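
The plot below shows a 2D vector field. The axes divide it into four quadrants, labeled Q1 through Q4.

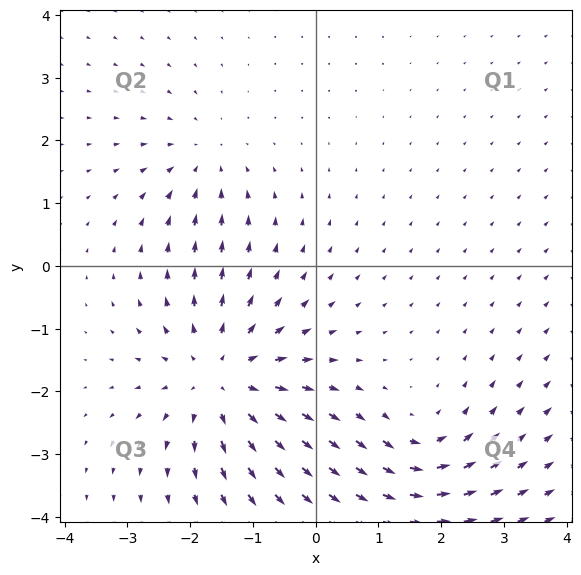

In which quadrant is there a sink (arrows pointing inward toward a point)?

The sink sits at approximately (-1.8, 1.7), which lies in quadrant Q2. The divergence there is about -3, negative as expected for a sink.

Q2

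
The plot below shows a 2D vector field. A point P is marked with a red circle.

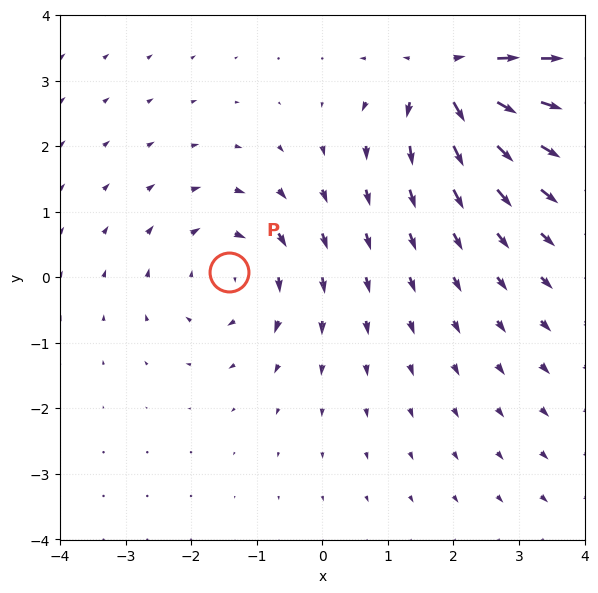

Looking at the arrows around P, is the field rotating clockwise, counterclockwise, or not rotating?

Near P at (-1.4, 0.1) the arrows circulate clockwise. The curl (z-component) there is about -3; negative curl means clockwise rotation.

clockwise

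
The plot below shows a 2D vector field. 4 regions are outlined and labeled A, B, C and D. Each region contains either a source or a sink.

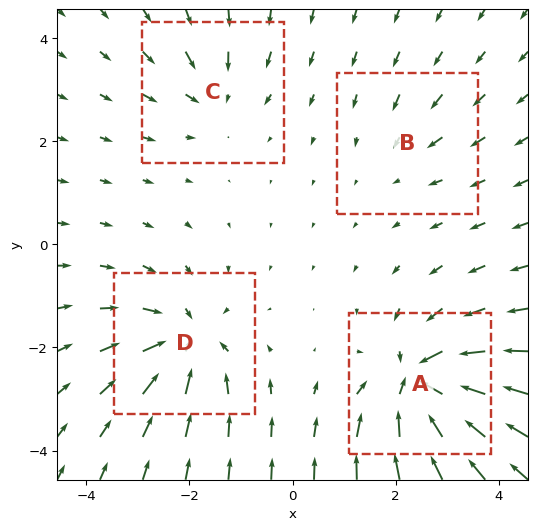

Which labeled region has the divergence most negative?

Divergence at each region's feature centre — A: about -8, B: about -2, C: about -4, D: about -6. Region A is most negative.

A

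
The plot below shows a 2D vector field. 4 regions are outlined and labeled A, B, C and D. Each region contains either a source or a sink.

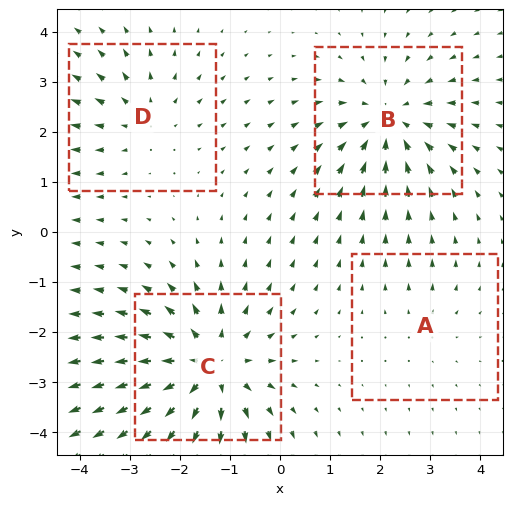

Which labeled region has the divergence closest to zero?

A

Divergence at each region's feature centre — A: about +2, B: about -5, C: about +6, D: about +3. Region A is closest to zero.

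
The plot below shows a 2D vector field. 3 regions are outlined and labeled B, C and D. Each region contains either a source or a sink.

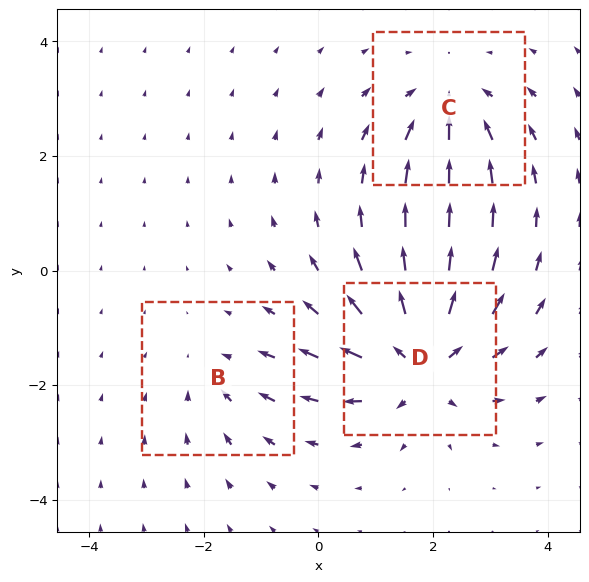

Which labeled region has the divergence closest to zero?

Divergence at each region's feature centre — B: about -2, C: about -3, D: about +5. Region B is closest to zero.

B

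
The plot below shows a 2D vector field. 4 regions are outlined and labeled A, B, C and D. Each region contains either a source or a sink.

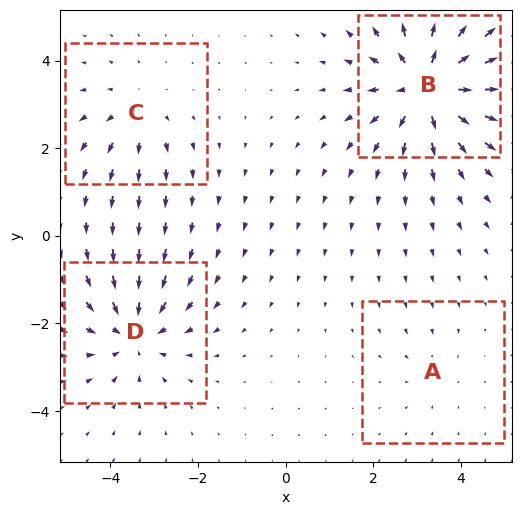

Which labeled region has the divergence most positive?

Divergence at each region's feature centre — A: about -2, B: about +7, C: about +3, D: about -5. Region B is most positive.

B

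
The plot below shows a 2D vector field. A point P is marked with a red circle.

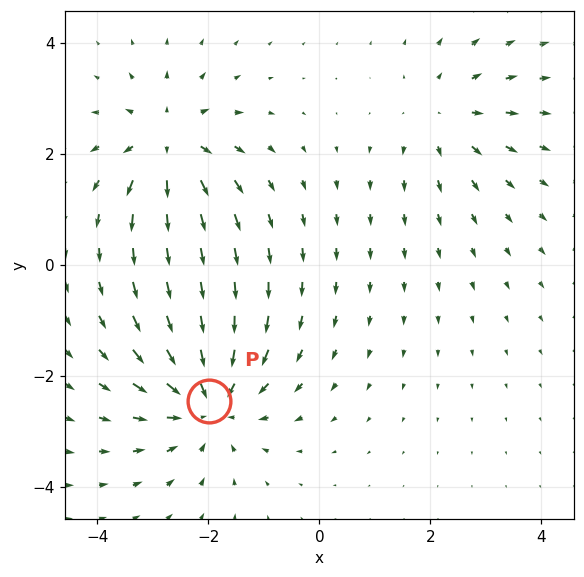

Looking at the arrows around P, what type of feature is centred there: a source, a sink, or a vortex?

sink

At P (-2.0, -2.5) the arrows converge inward. Divergence about -4, curl ≈0 — negative divergence with near-zero curl is a sink.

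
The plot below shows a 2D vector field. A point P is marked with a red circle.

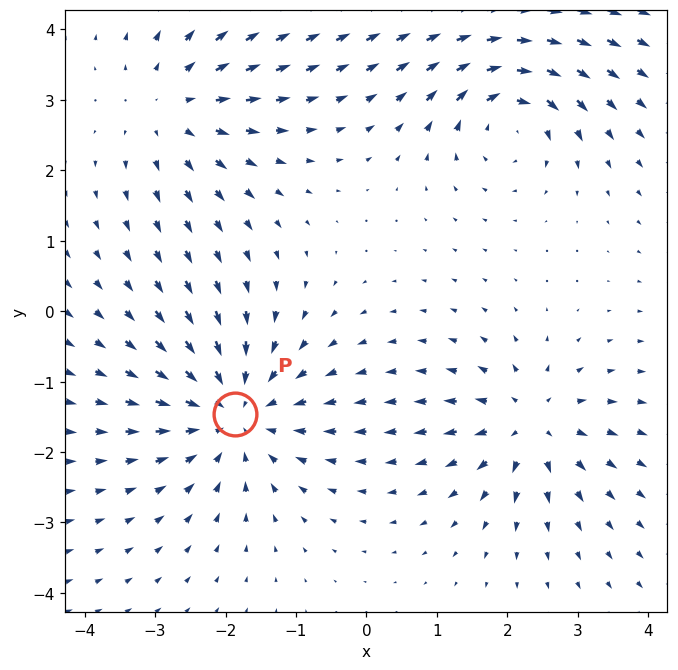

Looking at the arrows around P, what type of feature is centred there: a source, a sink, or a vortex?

sink

At P (-1.9, -1.5) the arrows converge inward. Divergence about -5, curl ≈0 — negative divergence with near-zero curl is a sink.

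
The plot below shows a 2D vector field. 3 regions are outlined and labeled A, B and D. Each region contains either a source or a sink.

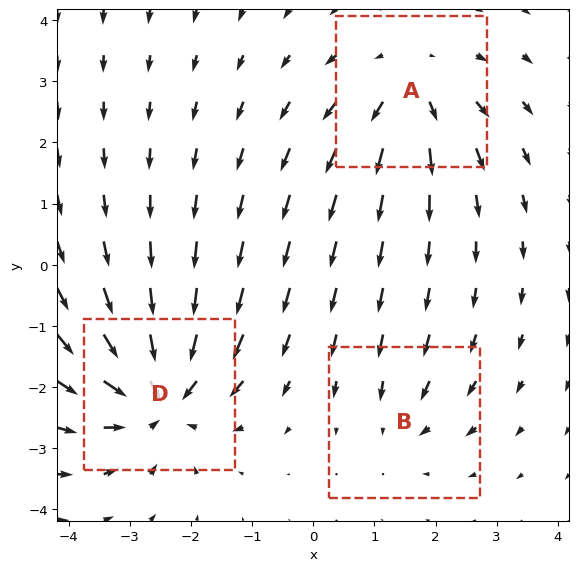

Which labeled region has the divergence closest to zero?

Divergence at each region's feature centre — A: about +4, B: about -2, D: about -5. Region B is closest to zero.

B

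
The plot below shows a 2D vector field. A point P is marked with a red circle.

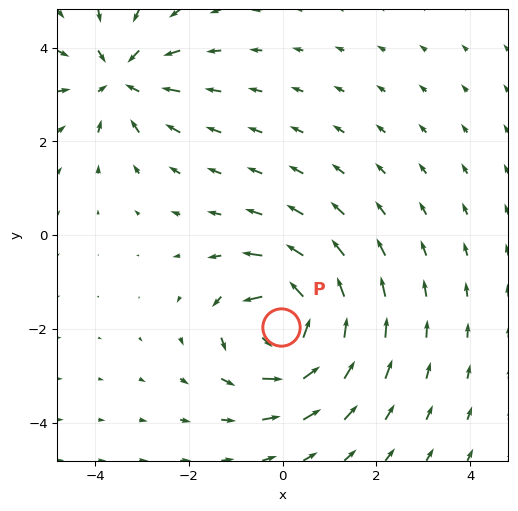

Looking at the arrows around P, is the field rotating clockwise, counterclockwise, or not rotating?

Near P at (-0.0, -2.0) the arrows circulate counterclockwise. The curl (z-component) there is about +6; positive curl means counterclockwise rotation.

counterclockwise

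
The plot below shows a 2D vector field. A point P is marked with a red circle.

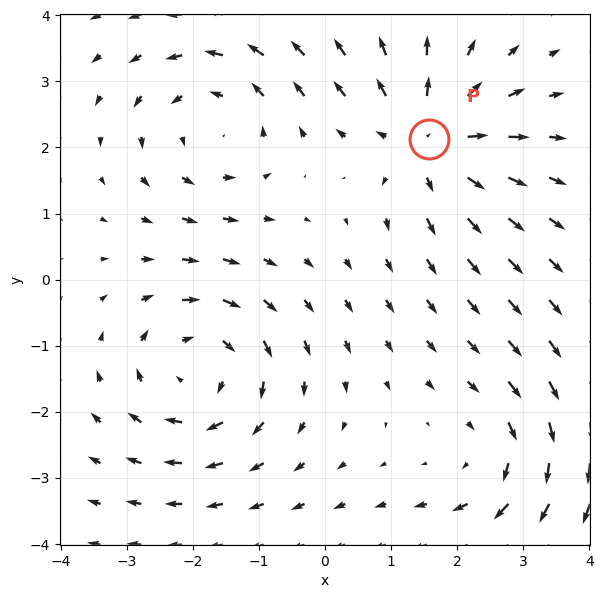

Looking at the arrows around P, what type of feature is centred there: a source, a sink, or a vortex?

At P (1.6, 2.1) the arrows spread outward. Divergence about +4, curl ≈0 — positive divergence with near-zero curl is a source.

source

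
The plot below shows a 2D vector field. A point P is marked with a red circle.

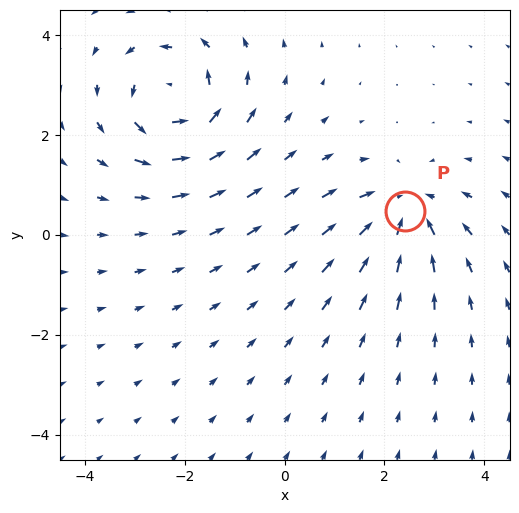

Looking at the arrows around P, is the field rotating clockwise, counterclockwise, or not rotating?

Near P at (2.4, 0.5) the arrows show no circulation. The curl there is ≈0.

not rotating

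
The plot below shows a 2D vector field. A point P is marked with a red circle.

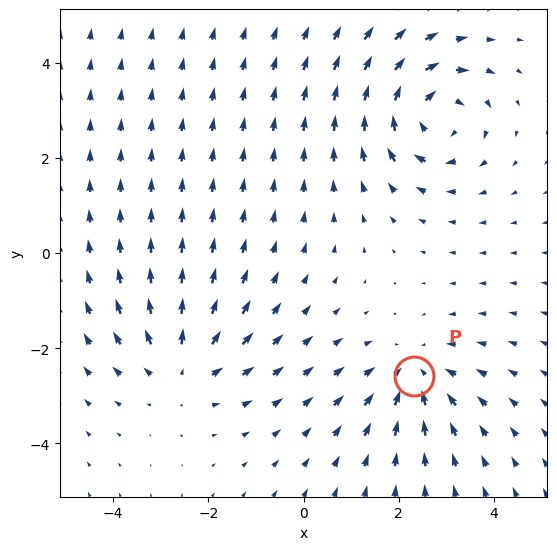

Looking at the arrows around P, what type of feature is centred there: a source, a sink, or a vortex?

sink

At P (2.3, -2.6) the arrows converge inward. Divergence about -3, curl ≈0 — negative divergence with near-zero curl is a sink.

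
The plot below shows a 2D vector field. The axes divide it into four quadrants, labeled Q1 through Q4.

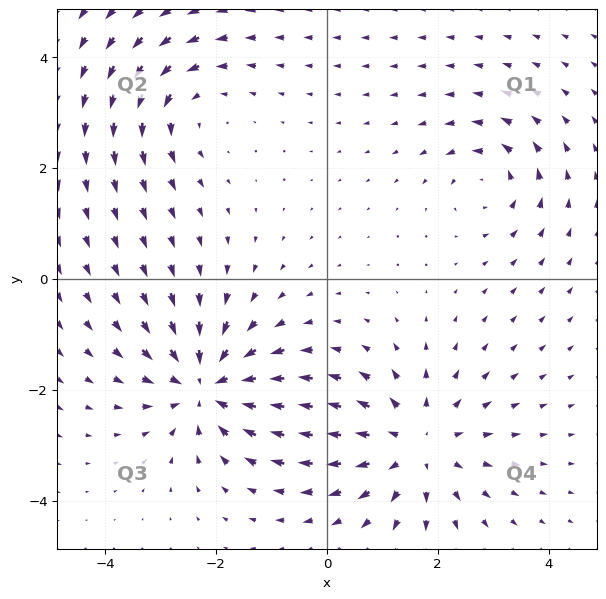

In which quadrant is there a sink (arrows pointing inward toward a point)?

The sink sits at approximately (-2.2, -1.9), which lies in quadrant Q3. The divergence there is about -5, negative as expected for a sink.

Q3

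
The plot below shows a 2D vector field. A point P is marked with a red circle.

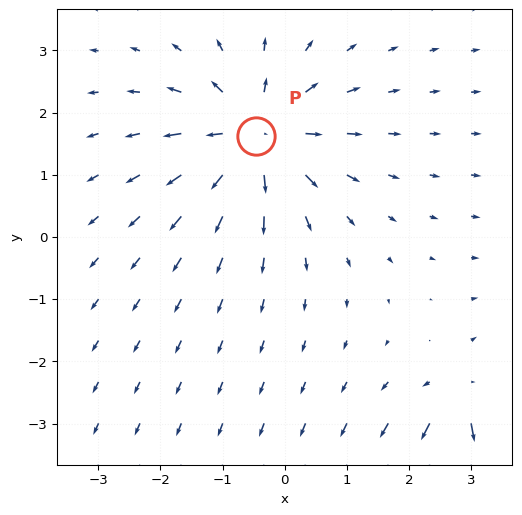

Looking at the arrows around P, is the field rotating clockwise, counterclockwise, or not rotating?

not rotating

Near P at (-0.5, 1.6) the arrows show no circulation. The curl there is ≈0.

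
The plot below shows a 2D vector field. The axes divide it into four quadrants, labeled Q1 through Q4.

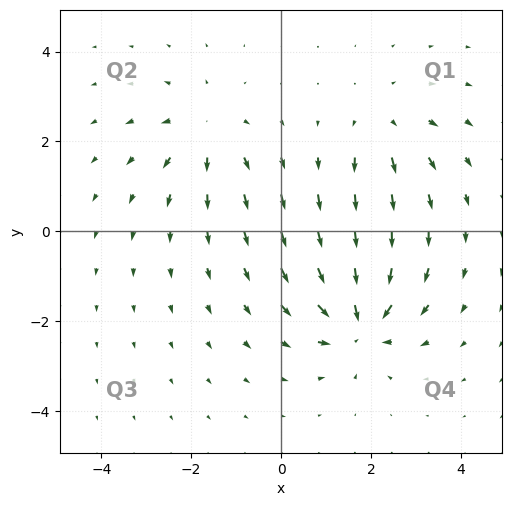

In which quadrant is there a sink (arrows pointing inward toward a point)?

The sink sits at approximately (1.7, -2.0), which lies in quadrant Q4. The divergence there is about -6, negative as expected for a sink.

Q4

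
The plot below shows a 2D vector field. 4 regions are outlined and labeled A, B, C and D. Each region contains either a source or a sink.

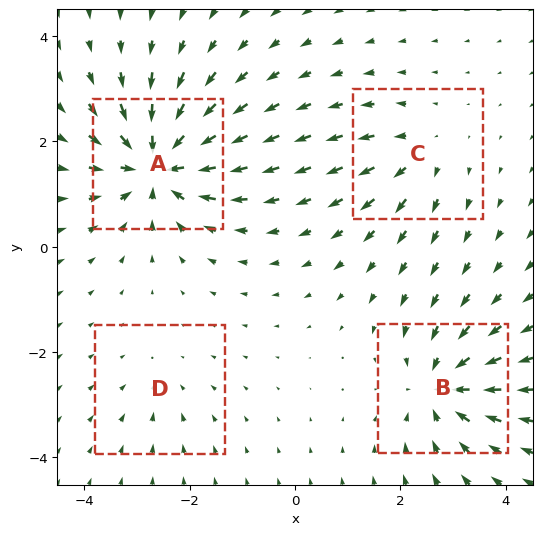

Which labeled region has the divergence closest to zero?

D

Divergence at each region's feature centre — A: about -8, B: about -6, C: about +4, D: about -2. Region D is closest to zero.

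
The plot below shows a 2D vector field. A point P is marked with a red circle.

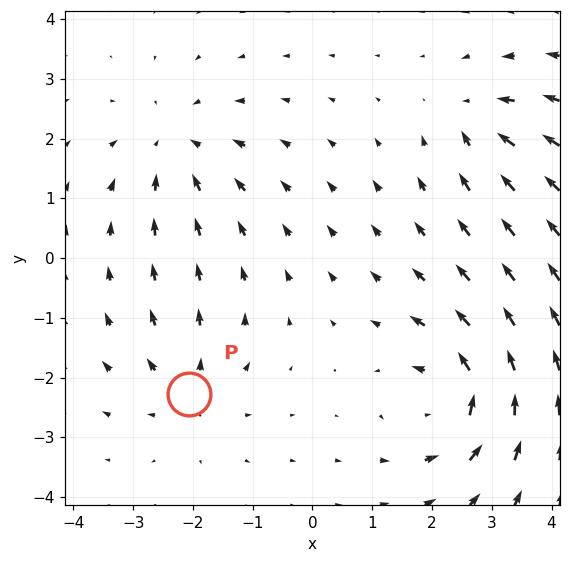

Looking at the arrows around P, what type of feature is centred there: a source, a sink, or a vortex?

source

At P (-2.1, -2.3) the arrows spread outward. Divergence about +3, curl ≈0 — positive divergence with near-zero curl is a source.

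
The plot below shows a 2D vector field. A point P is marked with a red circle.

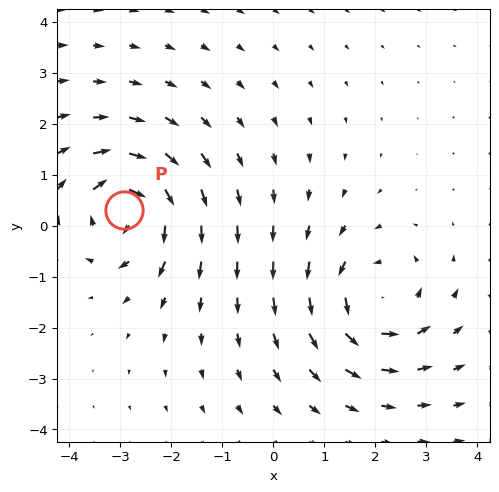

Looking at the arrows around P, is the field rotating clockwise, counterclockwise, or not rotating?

Near P at (-2.9, 0.3) the arrows circulate clockwise. The curl (z-component) there is about -6; negative curl means clockwise rotation.

clockwise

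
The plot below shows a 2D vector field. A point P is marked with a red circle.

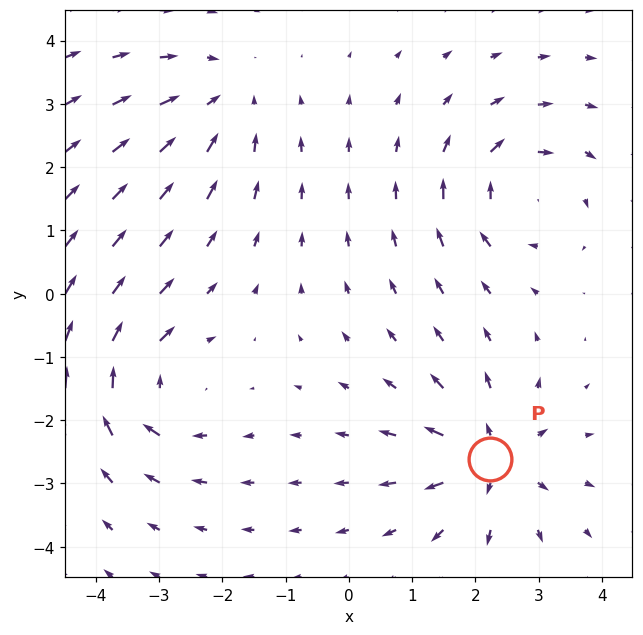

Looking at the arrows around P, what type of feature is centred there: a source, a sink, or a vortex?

At P (2.2, -2.6) the arrows spread outward. Divergence about +5, curl ≈0 — positive divergence with near-zero curl is a source.

source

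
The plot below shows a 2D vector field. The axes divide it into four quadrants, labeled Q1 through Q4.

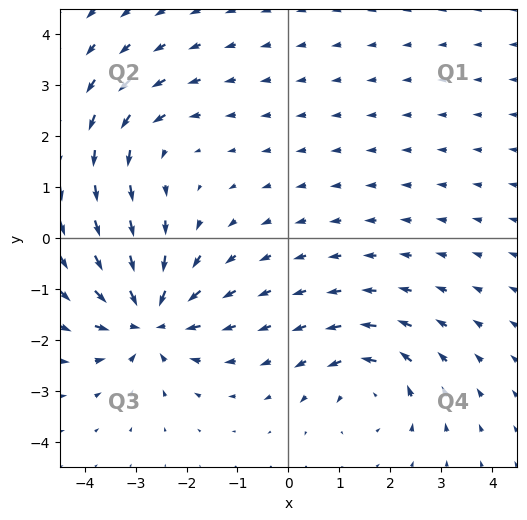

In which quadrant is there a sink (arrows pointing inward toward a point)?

Q3

The sink sits at approximately (-2.7, -1.6), which lies in quadrant Q3. The divergence there is about -6, negative as expected for a sink.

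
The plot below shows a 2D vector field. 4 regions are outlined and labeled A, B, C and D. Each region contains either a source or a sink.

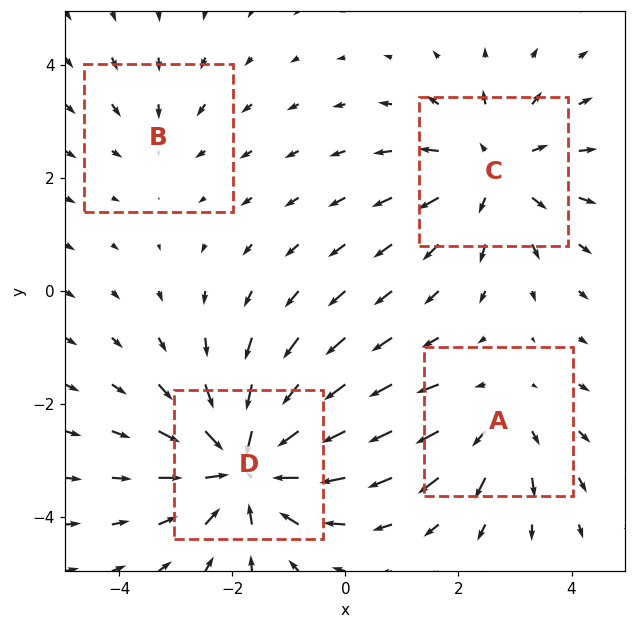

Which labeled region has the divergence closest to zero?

B

Divergence at each region's feature centre — A: about +3, B: about -2, C: about +4, D: about -6. Region B is closest to zero.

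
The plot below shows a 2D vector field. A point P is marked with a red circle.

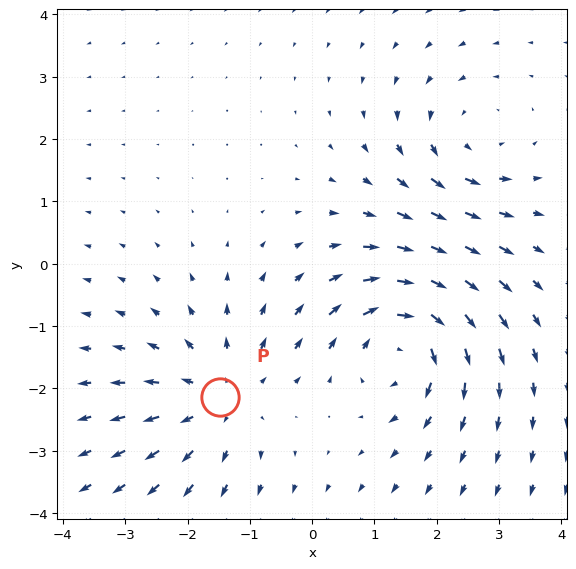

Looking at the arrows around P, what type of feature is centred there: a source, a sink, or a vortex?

source

At P (-1.5, -2.1) the arrows spread outward. Divergence about +3, curl ≈0 — positive divergence with near-zero curl is a source.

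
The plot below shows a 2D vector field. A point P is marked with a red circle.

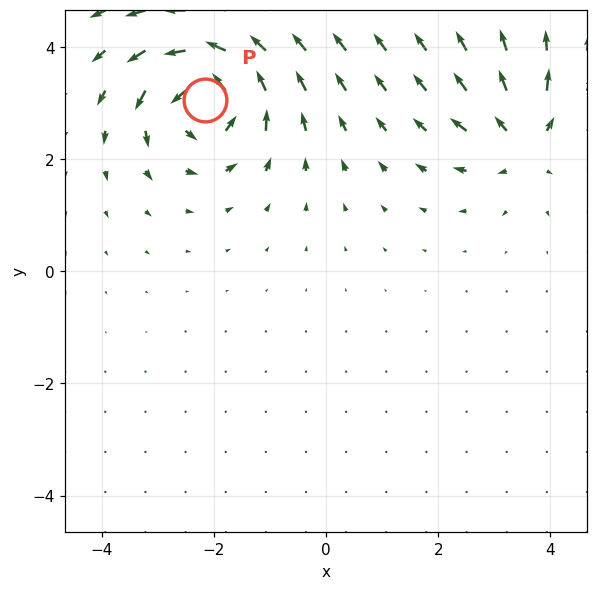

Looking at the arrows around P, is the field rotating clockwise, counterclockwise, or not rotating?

counterclockwise

Near P at (-2.2, 3.1) the arrows circulate counterclockwise. The curl (z-component) there is about +7; positive curl means counterclockwise rotation.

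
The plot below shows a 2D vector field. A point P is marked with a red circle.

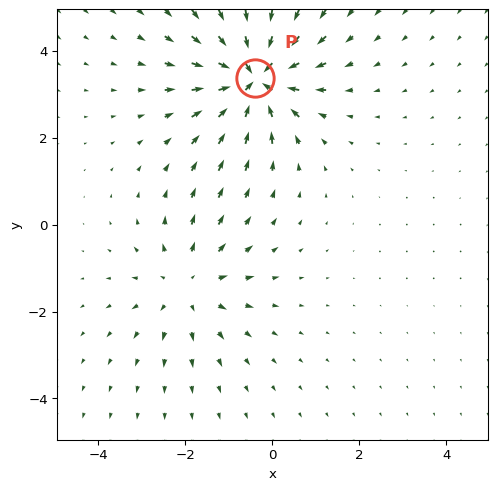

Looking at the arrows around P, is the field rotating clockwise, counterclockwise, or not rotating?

not rotating

Near P at (-0.4, 3.4) the arrows show no circulation. The curl there is ≈0.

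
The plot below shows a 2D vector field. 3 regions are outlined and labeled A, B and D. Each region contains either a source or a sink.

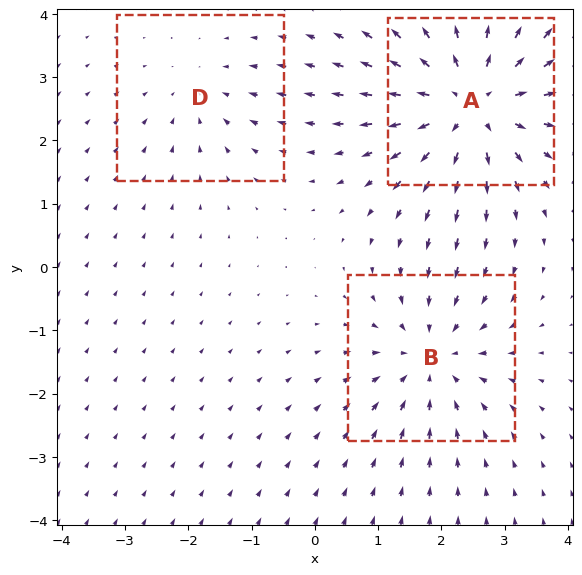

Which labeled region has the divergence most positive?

A

Divergence at each region's feature centre — A: about +5, B: about -3, D: about -2. Region A is most positive.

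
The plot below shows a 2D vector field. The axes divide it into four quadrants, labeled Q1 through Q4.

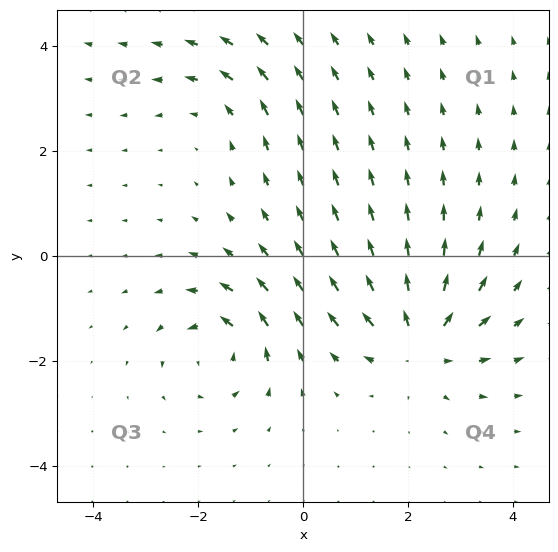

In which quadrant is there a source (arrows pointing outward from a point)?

Q4

The source sits at approximately (2.2, -1.6), which lies in quadrant Q4. The divergence there is about +5, positive as expected for a source.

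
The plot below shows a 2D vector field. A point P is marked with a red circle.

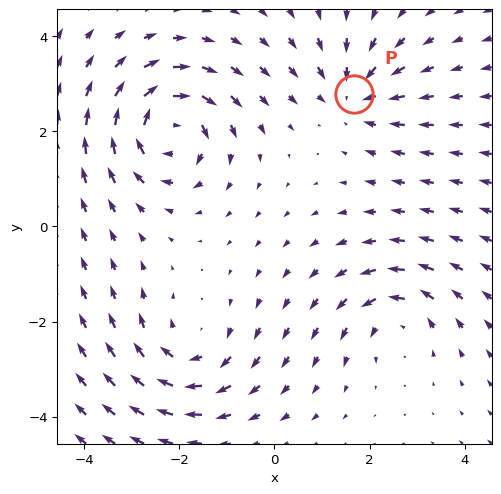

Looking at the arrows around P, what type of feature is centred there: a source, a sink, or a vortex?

At P (1.7, 2.8) the arrows converge inward. Divergence about -3, curl ≈0 — negative divergence with near-zero curl is a sink.

sink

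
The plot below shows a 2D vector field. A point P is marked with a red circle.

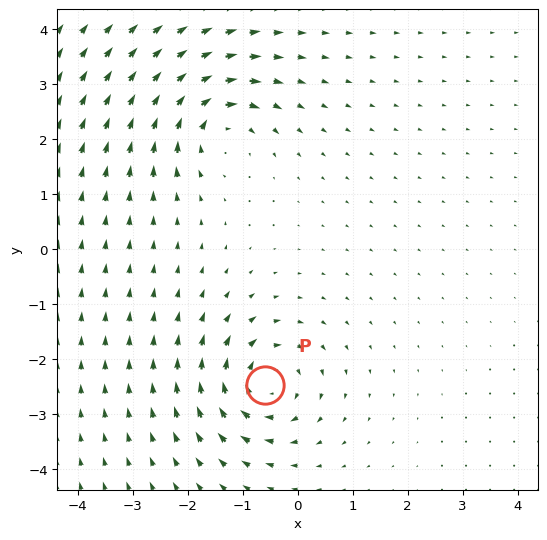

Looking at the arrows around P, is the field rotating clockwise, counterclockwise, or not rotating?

clockwise

Near P at (-0.6, -2.5) the arrows circulate clockwise. The curl (z-component) there is about -6; negative curl means clockwise rotation.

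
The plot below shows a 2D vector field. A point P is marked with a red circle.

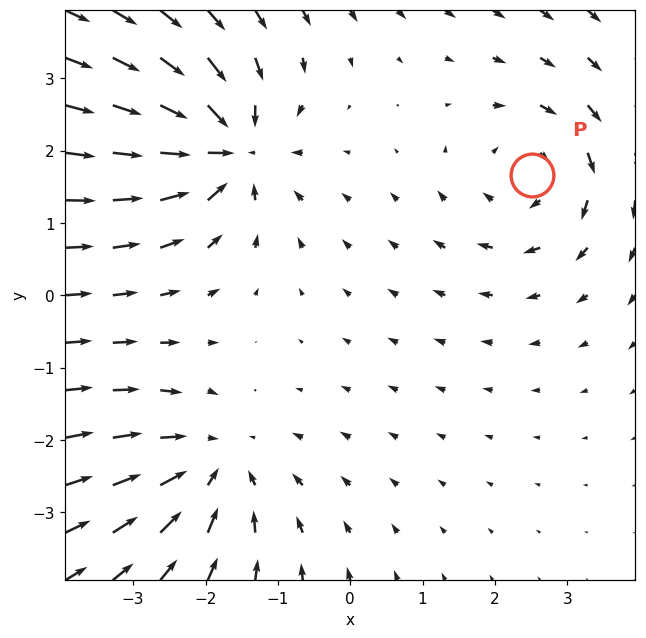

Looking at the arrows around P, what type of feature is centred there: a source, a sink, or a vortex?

At P (2.5, 1.7) the arrows circulate clockwise. Divergence ≈0, curl about -3 — near-zero divergence with nonzero curl is a vortex.

vortex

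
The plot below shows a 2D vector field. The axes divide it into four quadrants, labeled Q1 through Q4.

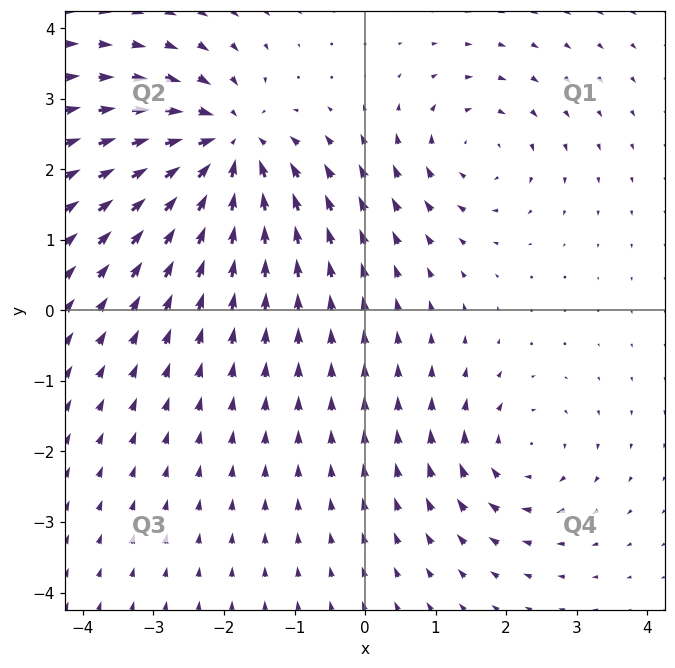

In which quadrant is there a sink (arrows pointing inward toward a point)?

The sink sits at approximately (-1.9, 2.3), which lies in quadrant Q2. The divergence there is about -6, negative as expected for a sink.

Q2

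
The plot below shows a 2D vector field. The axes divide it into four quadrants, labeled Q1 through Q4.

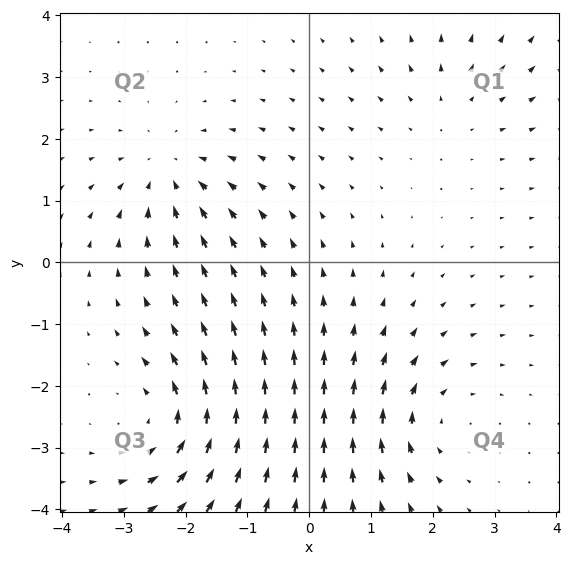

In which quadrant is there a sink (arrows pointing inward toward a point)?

Q2

The sink sits at approximately (-2.3, 1.4), which lies in quadrant Q2. The divergence there is about -4, negative as expected for a sink.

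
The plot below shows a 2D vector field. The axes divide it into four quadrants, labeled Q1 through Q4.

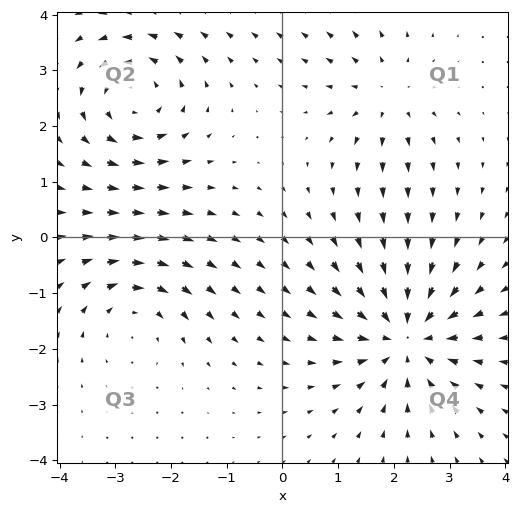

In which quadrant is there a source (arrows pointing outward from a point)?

Q1

The source sits at approximately (1.9, 2.5), which lies in quadrant Q1. The divergence there is about +3, positive as expected for a source.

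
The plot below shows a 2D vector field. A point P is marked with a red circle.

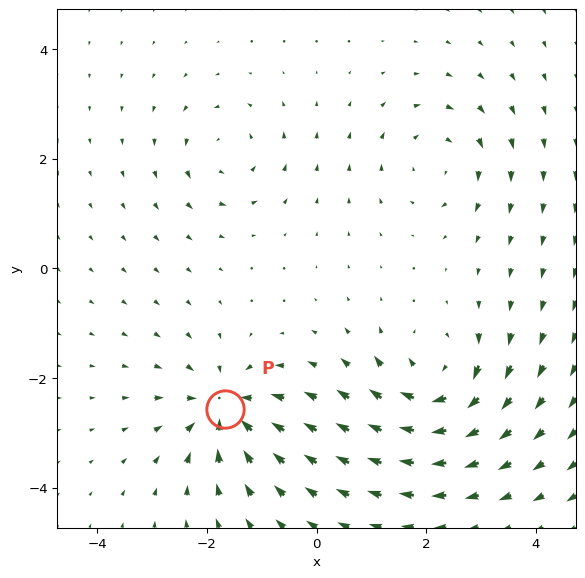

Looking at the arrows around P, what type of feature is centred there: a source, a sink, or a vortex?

sink

At P (-1.7, -2.6) the arrows converge inward. Divergence about -6, curl ≈0 — negative divergence with near-zero curl is a sink.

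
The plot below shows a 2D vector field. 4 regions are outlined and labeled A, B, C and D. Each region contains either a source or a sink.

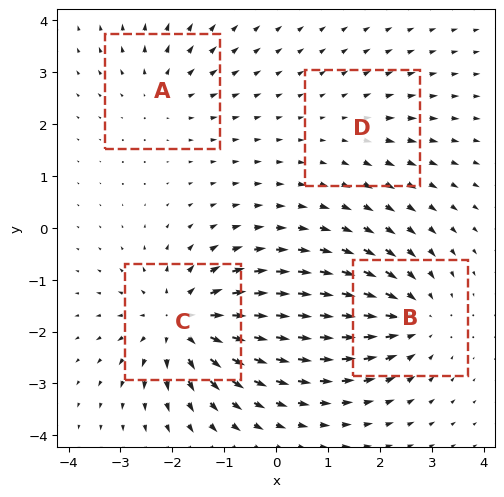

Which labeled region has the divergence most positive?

C

Divergence at each region's feature centre — A: about +3, B: about -5, C: about +7, D: about +2. Region C is most positive.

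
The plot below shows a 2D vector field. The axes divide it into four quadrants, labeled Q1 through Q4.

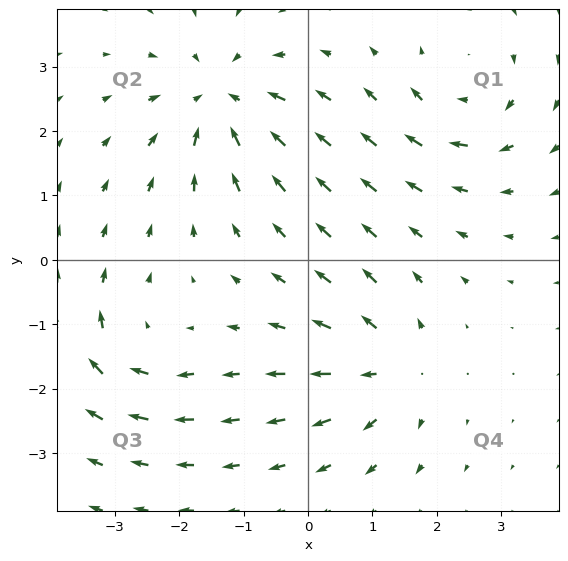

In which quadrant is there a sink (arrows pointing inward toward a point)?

Q2

The sink sits at approximately (-1.4, 2.5), which lies in quadrant Q2. The divergence there is about -5, negative as expected for a sink.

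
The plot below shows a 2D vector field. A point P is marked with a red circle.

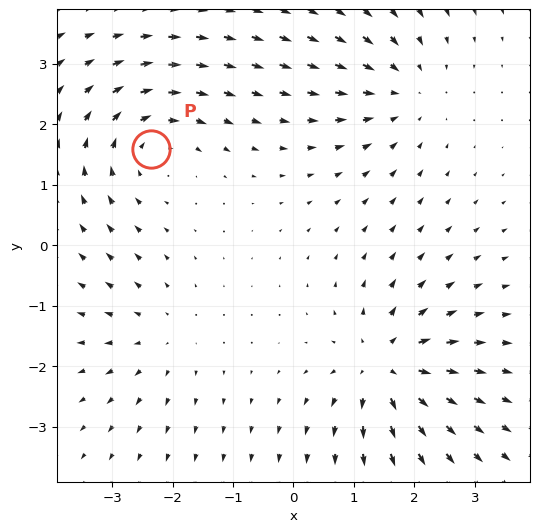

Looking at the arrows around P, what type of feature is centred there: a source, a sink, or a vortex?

vortex

At P (-2.4, 1.6) the arrows circulate clockwise. Divergence ≈0, curl about -4 — near-zero divergence with nonzero curl is a vortex.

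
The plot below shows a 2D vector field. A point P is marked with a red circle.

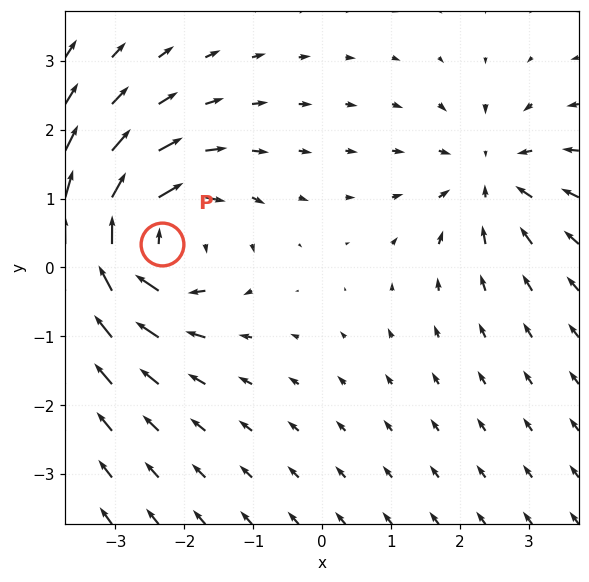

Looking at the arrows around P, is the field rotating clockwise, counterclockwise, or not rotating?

Near P at (-2.3, 0.3) the arrows circulate clockwise. The curl (z-component) there is about -5; negative curl means clockwise rotation.

clockwise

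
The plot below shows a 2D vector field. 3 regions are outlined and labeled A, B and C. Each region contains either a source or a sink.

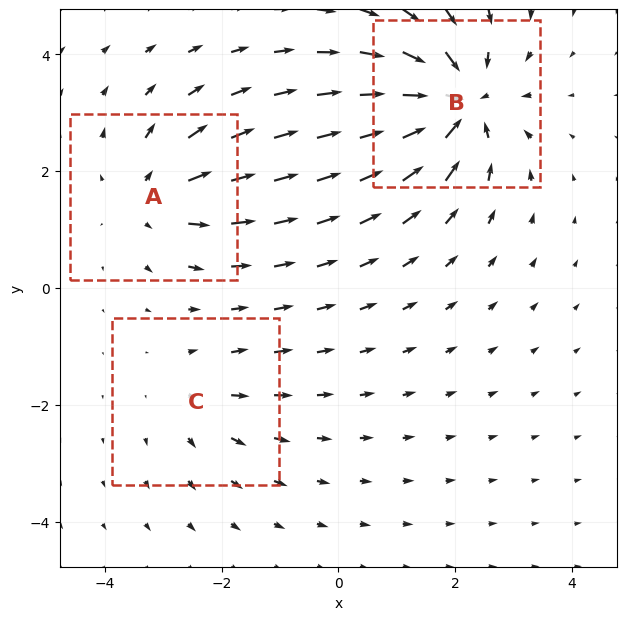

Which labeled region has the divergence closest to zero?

C

Divergence at each region's feature centre — A: about +3, B: about -6, C: about +2. Region C is closest to zero.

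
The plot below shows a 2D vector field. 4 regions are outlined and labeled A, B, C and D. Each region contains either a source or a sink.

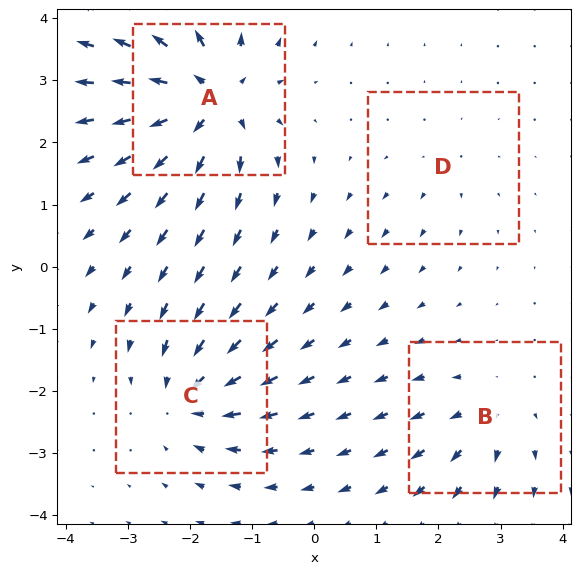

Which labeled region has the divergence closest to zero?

D

Divergence at each region's feature centre — A: about +9, B: about +4, C: about -6, D: about +2. Region D is closest to zero.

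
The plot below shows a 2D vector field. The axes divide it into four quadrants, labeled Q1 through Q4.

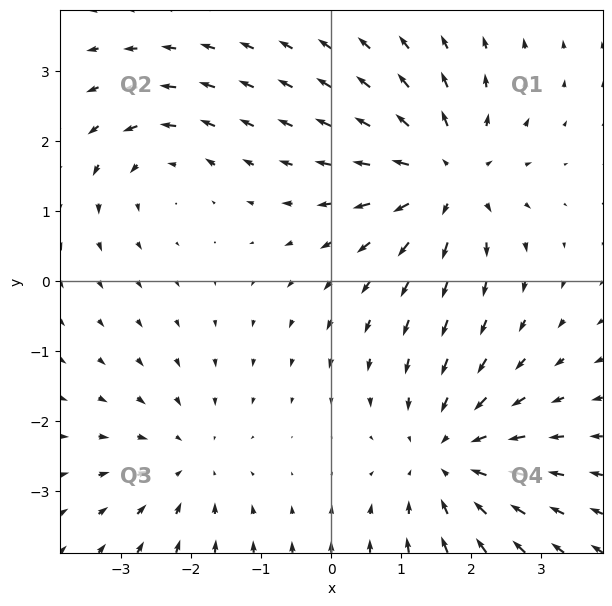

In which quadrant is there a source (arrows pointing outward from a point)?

Q1

The source sits at approximately (1.6, 1.5), which lies in quadrant Q1. The divergence there is about +5, positive as expected for a source.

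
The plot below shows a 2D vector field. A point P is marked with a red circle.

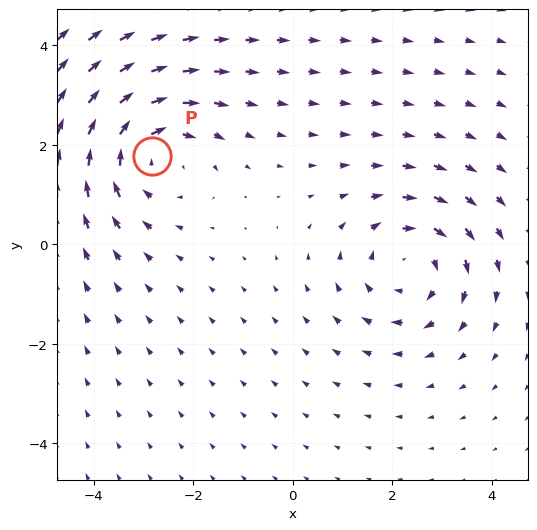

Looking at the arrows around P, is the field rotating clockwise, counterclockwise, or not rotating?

clockwise

Near P at (-2.8, 1.8) the arrows circulate clockwise. The curl (z-component) there is about -4; negative curl means clockwise rotation.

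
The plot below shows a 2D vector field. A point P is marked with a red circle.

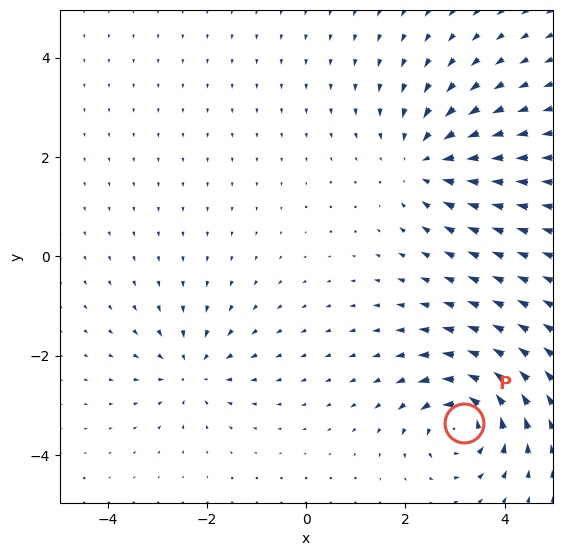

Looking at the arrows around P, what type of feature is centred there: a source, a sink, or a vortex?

At P (3.2, -3.4) the arrows circulate counterclockwise. Divergence ≈0, curl about +6 — near-zero divergence with nonzero curl is a vortex.

vortex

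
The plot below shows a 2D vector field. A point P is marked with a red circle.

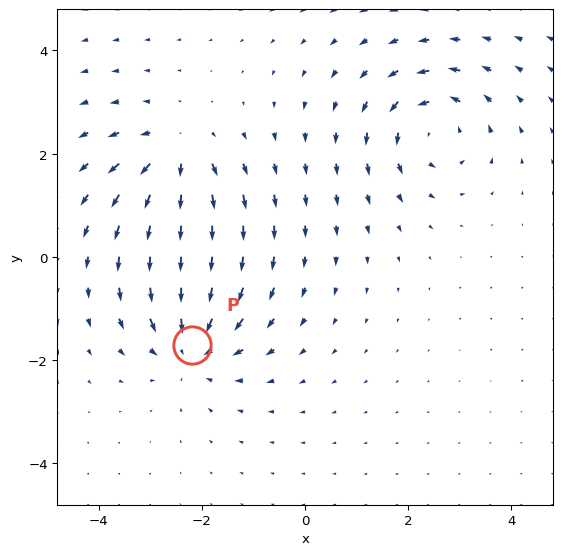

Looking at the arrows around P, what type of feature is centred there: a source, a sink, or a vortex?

At P (-2.2, -1.7) the arrows converge inward. Divergence about -5, curl ≈0 — negative divergence with near-zero curl is a sink.

sink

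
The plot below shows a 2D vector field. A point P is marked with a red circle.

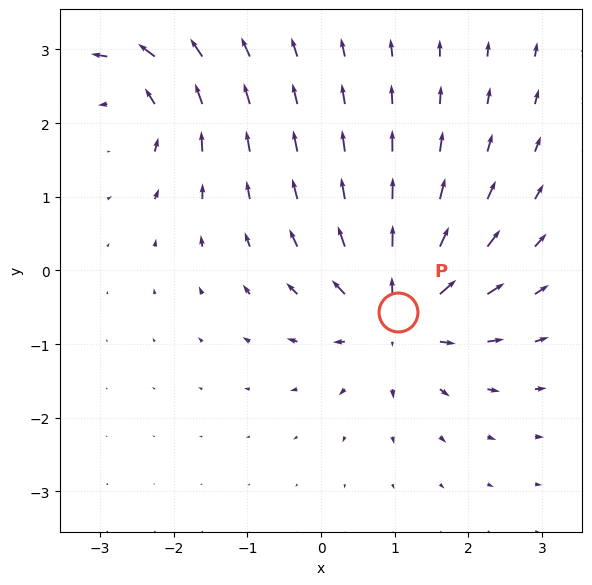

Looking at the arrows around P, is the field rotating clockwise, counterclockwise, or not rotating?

not rotating

Near P at (1.0, -0.6) the arrows show no circulation. The curl there is ≈0.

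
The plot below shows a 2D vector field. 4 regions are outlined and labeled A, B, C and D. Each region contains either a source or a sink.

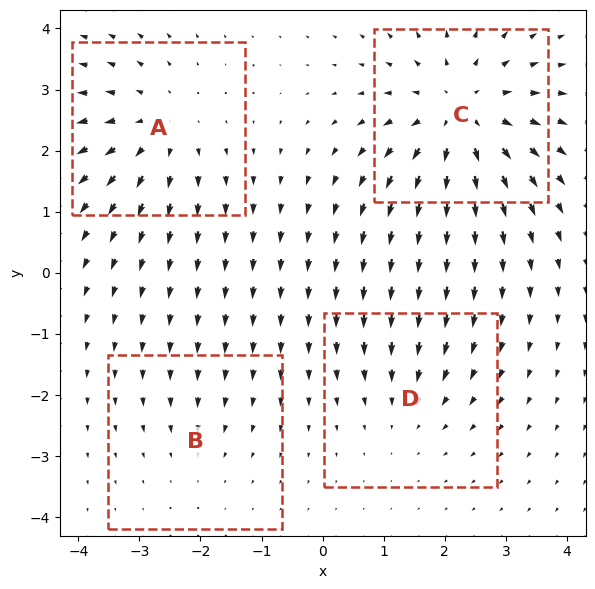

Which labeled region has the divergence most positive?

Divergence at each region's feature centre — A: about +4, B: about -2, C: about +6, D: about -3. Region C is most positive.

C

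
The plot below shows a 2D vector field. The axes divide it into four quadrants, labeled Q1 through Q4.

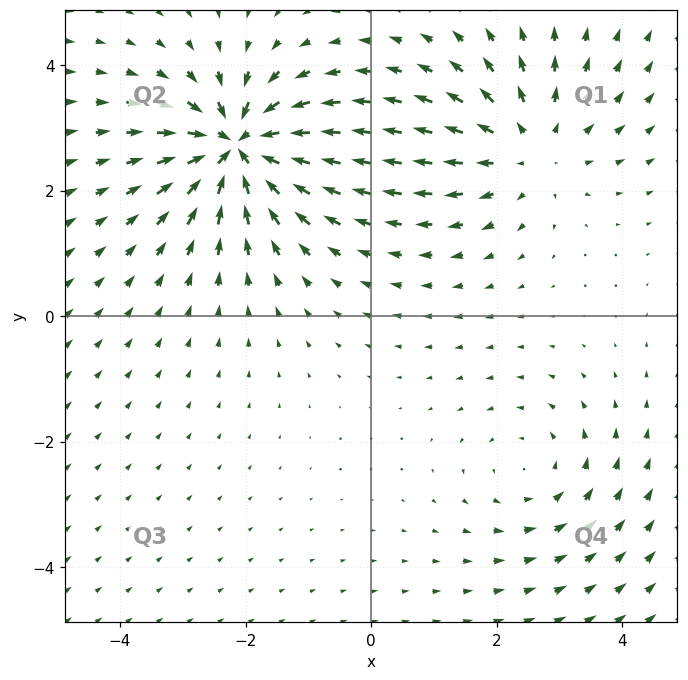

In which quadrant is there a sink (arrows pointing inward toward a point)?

Q2

The sink sits at approximately (-2.1, 2.7), which lies in quadrant Q2. The divergence there is about -7, negative as expected for a sink.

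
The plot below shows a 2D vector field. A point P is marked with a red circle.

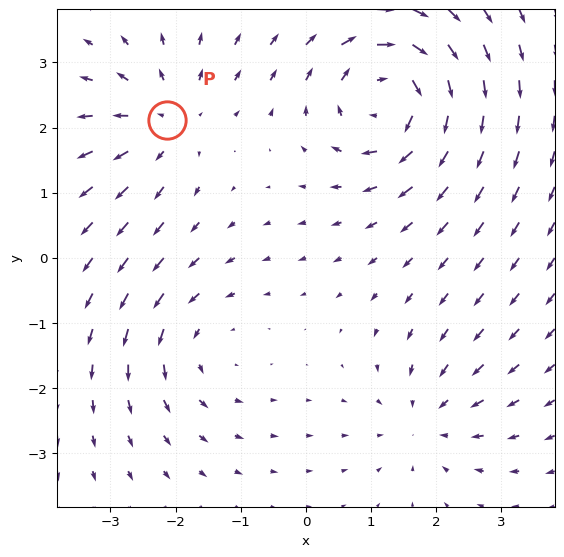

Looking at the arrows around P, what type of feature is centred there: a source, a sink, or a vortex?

source

At P (-2.1, 2.1) the arrows spread outward. Divergence about +4, curl ≈0 — positive divergence with near-zero curl is a source.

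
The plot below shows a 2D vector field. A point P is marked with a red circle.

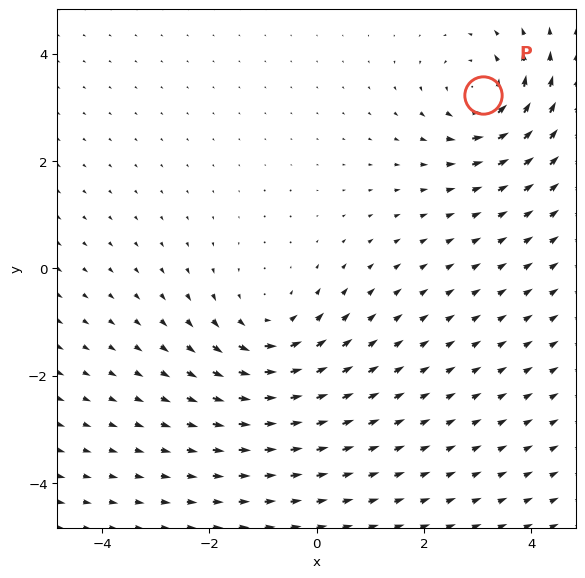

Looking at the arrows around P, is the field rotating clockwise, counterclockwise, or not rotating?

Near P at (3.1, 3.2) the arrows circulate counterclockwise. The curl (z-component) there is about +4; positive curl means counterclockwise rotation.

counterclockwise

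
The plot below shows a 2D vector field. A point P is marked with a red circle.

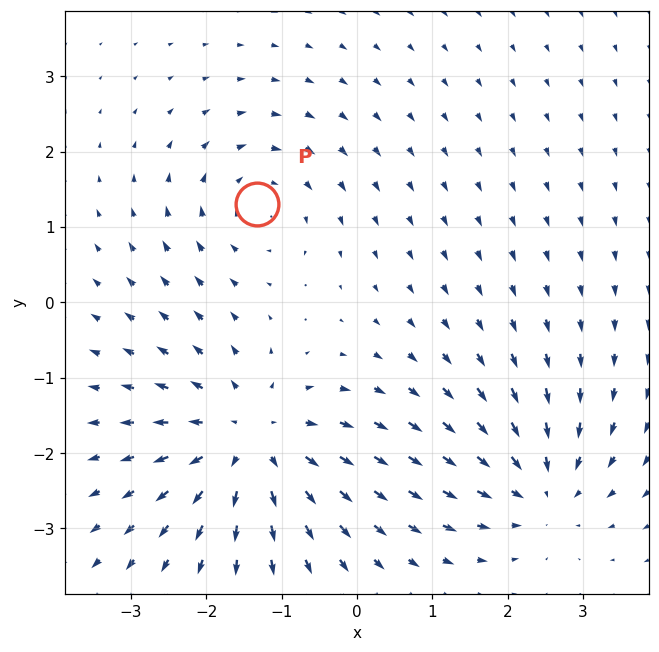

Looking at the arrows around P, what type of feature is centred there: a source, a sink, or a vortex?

At P (-1.3, 1.3) the arrows circulate clockwise. Divergence ≈0, curl about -3 — near-zero divergence with nonzero curl is a vortex.

vortex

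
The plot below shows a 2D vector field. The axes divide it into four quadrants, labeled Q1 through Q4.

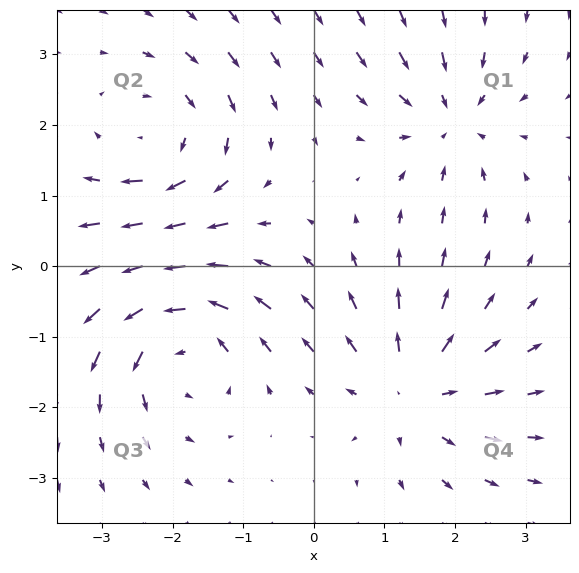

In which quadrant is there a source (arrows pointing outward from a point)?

The source sits at approximately (1.4, -1.7), which lies in quadrant Q4. The divergence there is about +5, positive as expected for a source.

Q4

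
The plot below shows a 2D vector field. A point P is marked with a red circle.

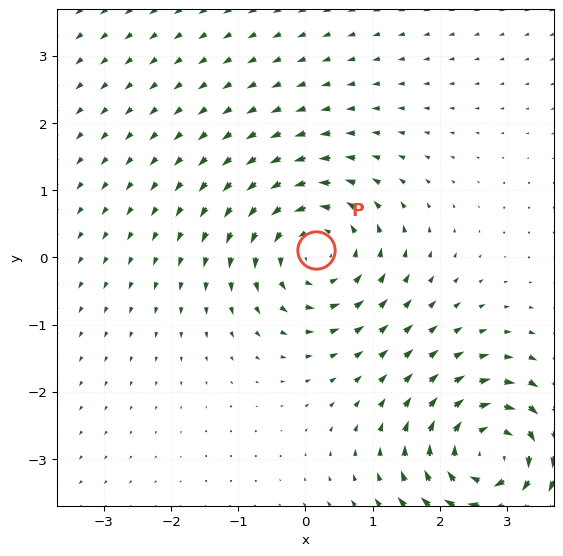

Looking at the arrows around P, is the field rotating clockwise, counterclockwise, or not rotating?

counterclockwise

Near P at (0.2, 0.1) the arrows circulate counterclockwise. The curl (z-component) there is about +3; positive curl means counterclockwise rotation.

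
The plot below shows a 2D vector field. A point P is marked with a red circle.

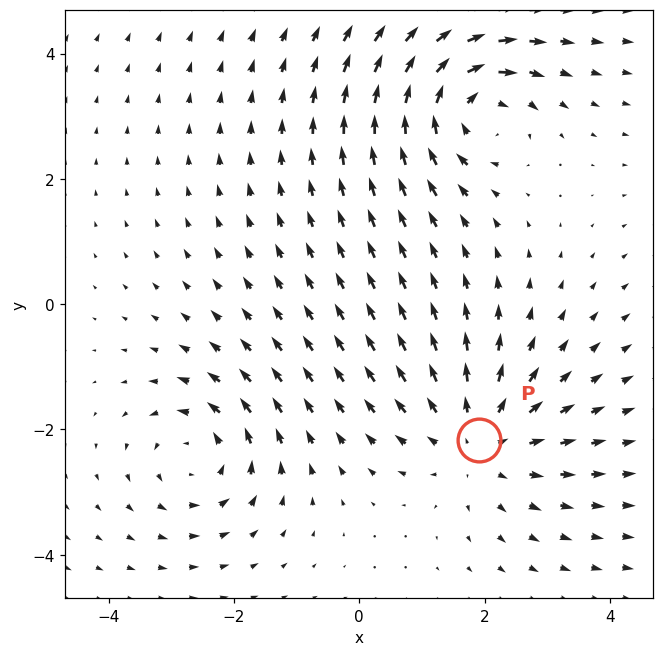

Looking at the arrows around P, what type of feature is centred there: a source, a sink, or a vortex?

source

At P (1.9, -2.2) the arrows spread outward. Divergence about +4, curl ≈0 — positive divergence with near-zero curl is a source.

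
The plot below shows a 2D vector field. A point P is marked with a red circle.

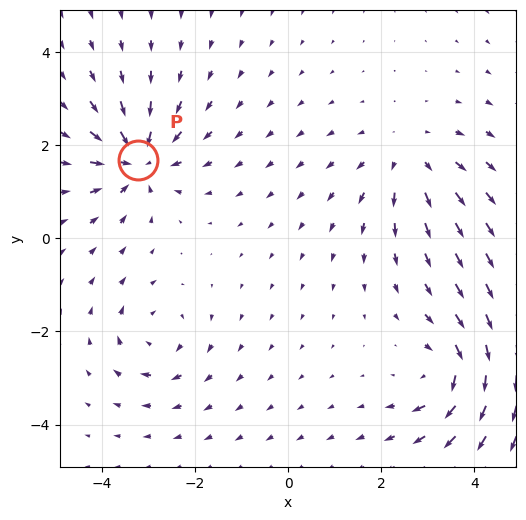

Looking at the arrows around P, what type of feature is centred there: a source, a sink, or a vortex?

At P (-3.2, 1.7) the arrows converge inward. Divergence about -6, curl ≈0 — negative divergence with near-zero curl is a sink.

sink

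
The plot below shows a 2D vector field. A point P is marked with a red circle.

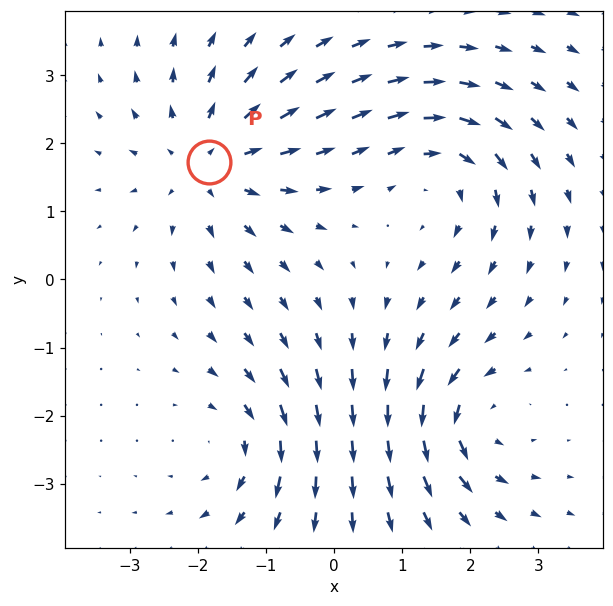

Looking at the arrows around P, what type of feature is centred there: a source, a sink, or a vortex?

At P (-1.8, 1.7) the arrows spread outward. Divergence about +4, curl ≈0 — positive divergence with near-zero curl is a source.

source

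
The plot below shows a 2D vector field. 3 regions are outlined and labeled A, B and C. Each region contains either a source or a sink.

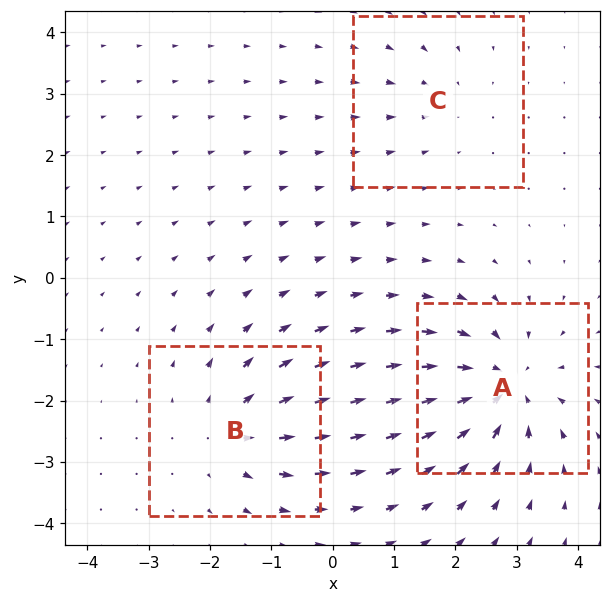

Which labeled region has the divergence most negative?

A

Divergence at each region's feature centre — A: about -5, B: about +4, C: about -2. Region A is most negative.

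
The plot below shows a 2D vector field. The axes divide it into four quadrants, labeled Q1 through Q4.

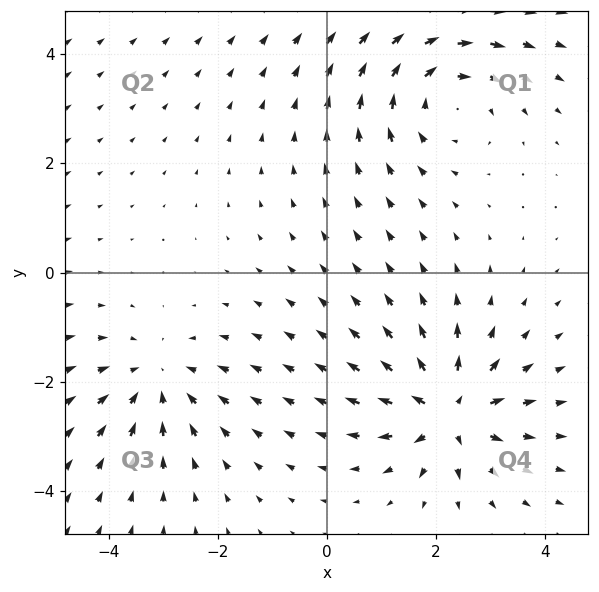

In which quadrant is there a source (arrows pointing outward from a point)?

Q4

The source sits at approximately (2.2, -2.5), which lies in quadrant Q4. The divergence there is about +5, positive as expected for a source.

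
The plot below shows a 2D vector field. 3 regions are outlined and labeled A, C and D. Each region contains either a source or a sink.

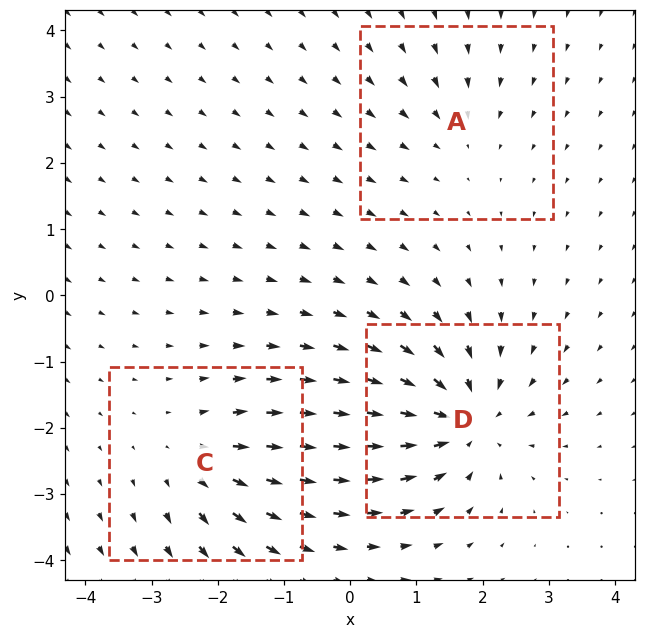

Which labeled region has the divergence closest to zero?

Divergence at each region's feature centre — A: about -2, C: about +3, D: about -5. Region A is closest to zero.

A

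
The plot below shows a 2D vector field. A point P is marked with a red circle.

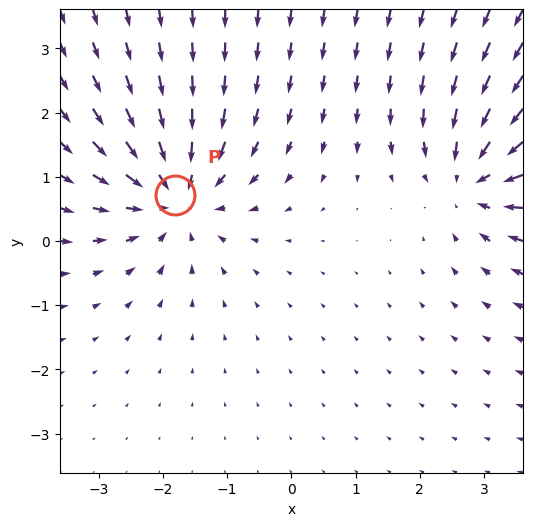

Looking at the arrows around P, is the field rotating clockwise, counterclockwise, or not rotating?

Near P at (-1.8, 0.7) the arrows show no circulation. The curl there is ≈0.

not rotating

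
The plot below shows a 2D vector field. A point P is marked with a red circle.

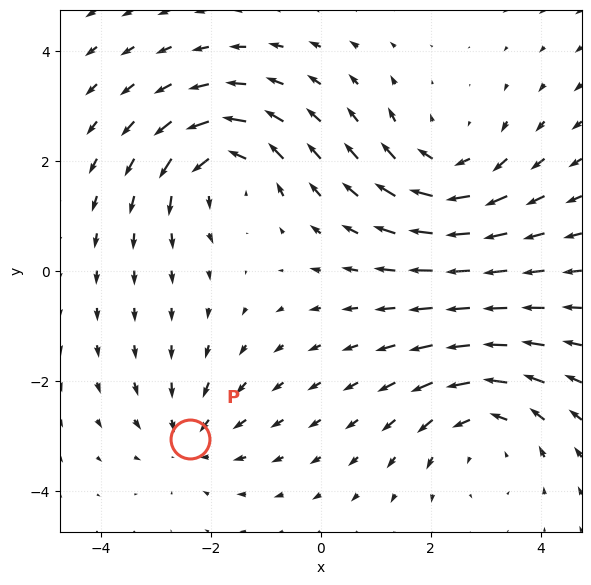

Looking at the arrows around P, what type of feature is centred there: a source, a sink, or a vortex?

sink

At P (-2.4, -3.1) the arrows converge inward. Divergence about -3, curl ≈0 — negative divergence with near-zero curl is a sink.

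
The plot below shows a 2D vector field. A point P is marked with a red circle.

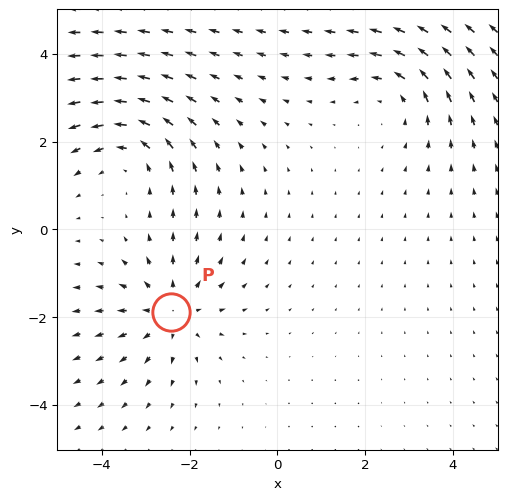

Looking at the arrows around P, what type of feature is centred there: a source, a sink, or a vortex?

source

At P (-2.4, -1.9) the arrows spread outward. Divergence about +3, curl ≈0 — positive divergence with near-zero curl is a source.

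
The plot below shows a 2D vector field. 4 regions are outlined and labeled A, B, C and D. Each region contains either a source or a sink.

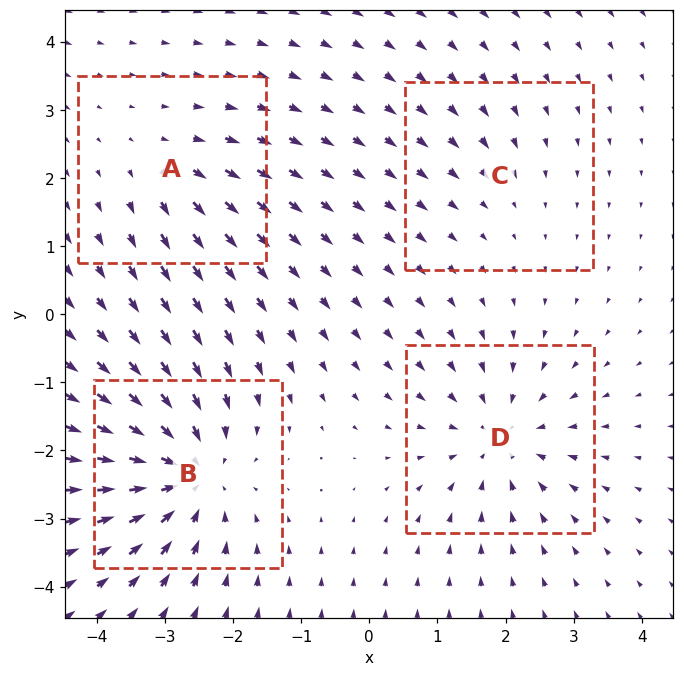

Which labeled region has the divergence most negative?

Divergence at each region's feature centre — A: about +3, B: about -7, C: about -2, D: about -5. Region B is most negative.

B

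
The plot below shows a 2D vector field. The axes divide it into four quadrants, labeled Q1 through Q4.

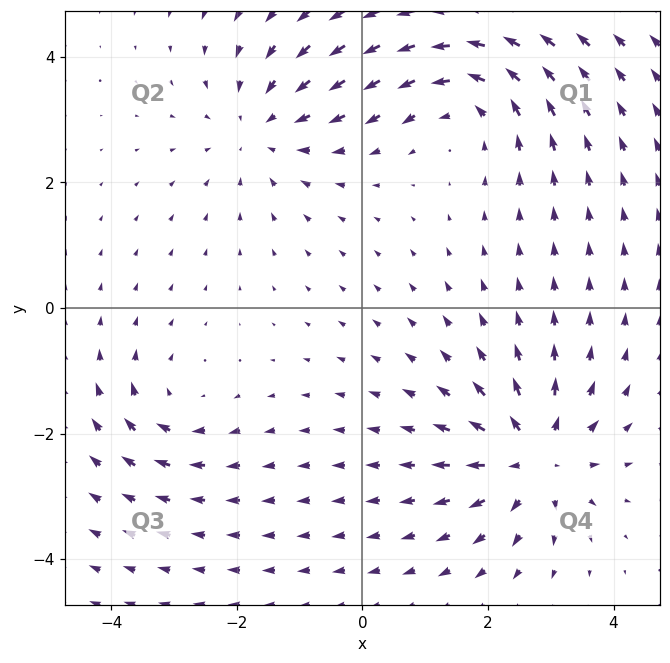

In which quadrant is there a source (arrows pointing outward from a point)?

The source sits at approximately (2.7, -2.4), which lies in quadrant Q4. The divergence there is about +6, positive as expected for a source.

Q4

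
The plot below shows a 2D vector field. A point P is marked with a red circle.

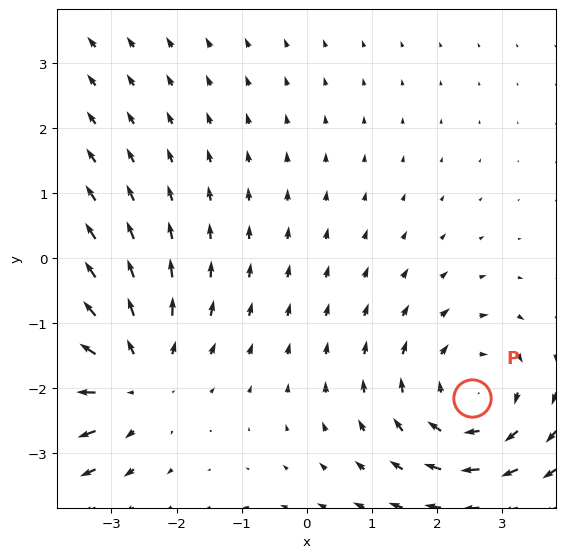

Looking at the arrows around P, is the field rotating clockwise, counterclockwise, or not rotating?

Near P at (2.5, -2.1) the arrows circulate clockwise. The curl (z-component) there is about -3; negative curl means clockwise rotation.

clockwise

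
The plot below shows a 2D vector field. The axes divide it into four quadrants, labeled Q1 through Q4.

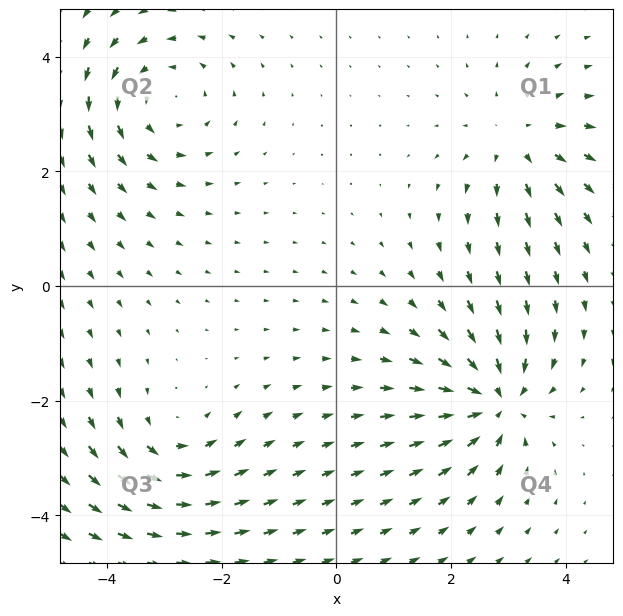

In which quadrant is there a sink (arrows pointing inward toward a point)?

The sink sits at approximately (2.8, -2.0), which lies in quadrant Q4. The divergence there is about -6, negative as expected for a sink.

Q4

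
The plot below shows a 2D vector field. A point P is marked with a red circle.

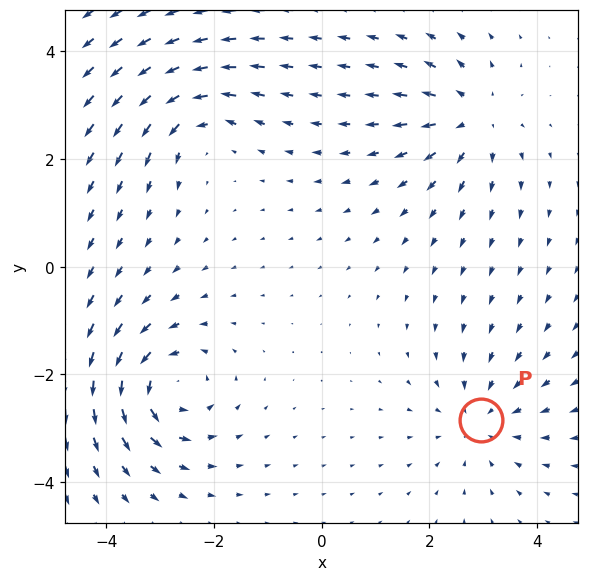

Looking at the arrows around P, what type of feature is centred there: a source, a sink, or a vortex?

At P (3.0, -2.8) the arrows converge inward. Divergence about -3, curl ≈0 — negative divergence with near-zero curl is a sink.

sink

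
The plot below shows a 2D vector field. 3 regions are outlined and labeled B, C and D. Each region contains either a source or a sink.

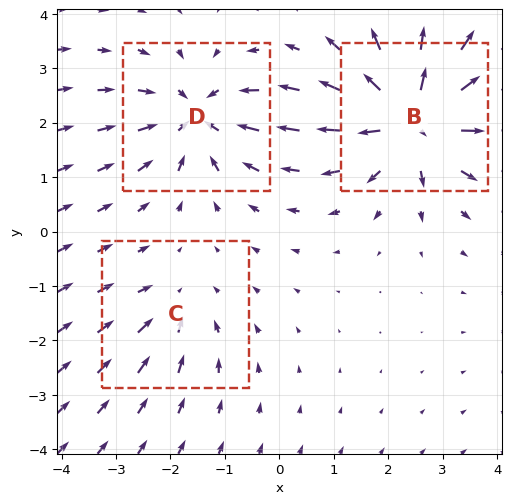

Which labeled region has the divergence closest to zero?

C

Divergence at each region's feature centre — B: about +5, C: about -2, D: about -4. Region C is closest to zero.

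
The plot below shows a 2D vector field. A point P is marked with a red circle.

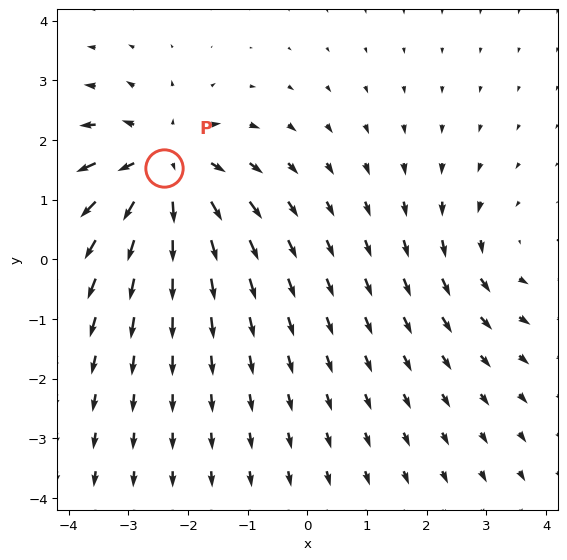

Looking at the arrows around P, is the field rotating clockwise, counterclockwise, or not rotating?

Near P at (-2.4, 1.5) the arrows show no circulation. The curl there is ≈0.

not rotating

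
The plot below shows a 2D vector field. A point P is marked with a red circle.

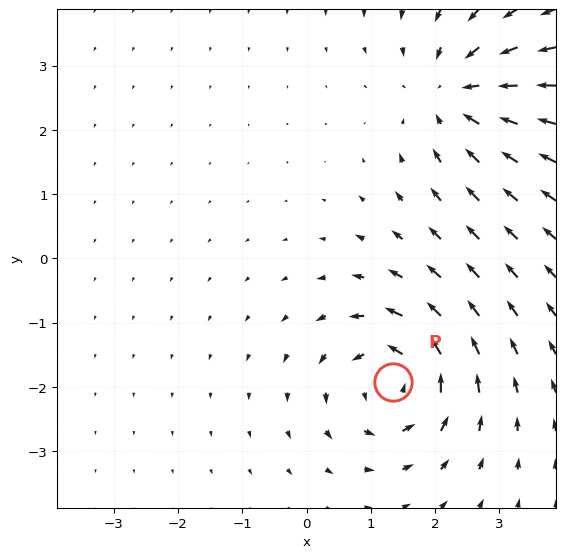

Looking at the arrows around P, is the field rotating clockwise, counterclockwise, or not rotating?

Near P at (1.3, -1.9) the arrows circulate counterclockwise. The curl (z-component) there is about +6; positive curl means counterclockwise rotation.

counterclockwise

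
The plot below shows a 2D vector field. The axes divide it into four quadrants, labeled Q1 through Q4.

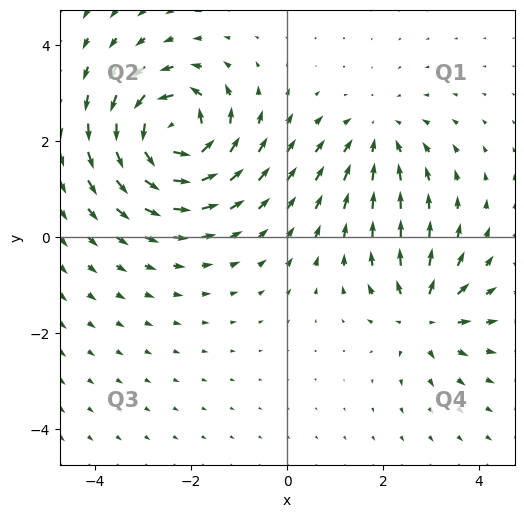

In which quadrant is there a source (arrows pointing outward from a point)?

Q4

The source sits at approximately (2.8, -1.6), which lies in quadrant Q4. The divergence there is about +4, positive as expected for a source.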